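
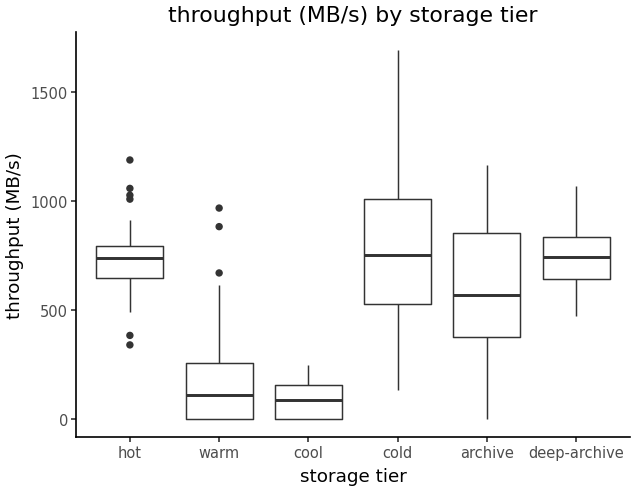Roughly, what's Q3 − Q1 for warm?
≈ 300

Q3 ≈ 300, Q1 ≈ 0; IQR ≈ 300.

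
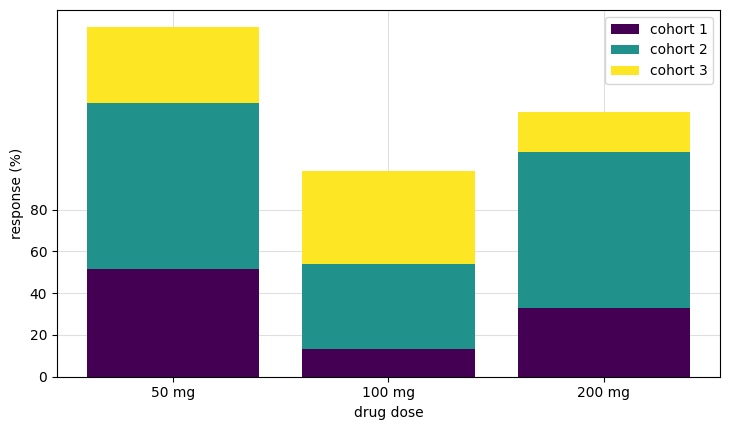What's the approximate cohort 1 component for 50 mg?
≈ 60

cohort 1 top ≈ 60, bottom ≈ 0; segment ≈ 60.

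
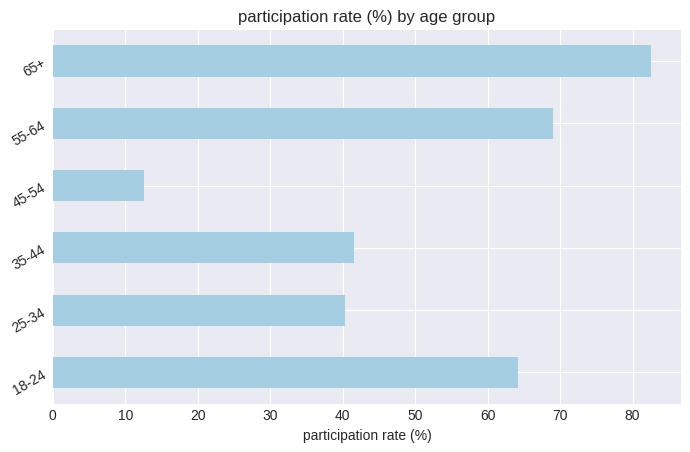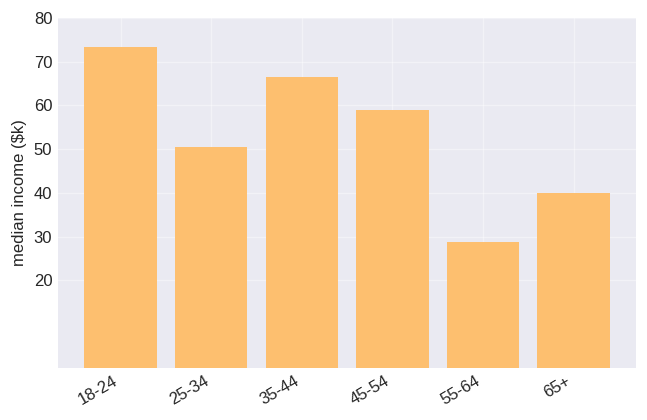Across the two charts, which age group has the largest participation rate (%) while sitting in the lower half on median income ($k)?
Chart 2 median median income ($k) ≈ 50; below-median age groups: 25-34, 55-64, 65+. Among those, 65+ has the highest participation rate (%) (≈ 80).

65+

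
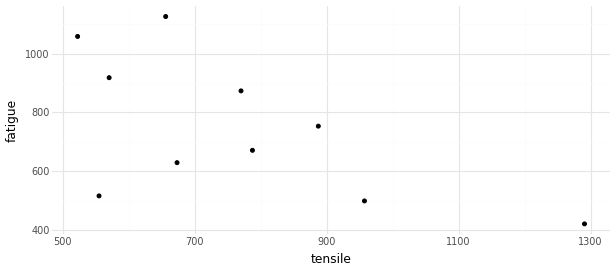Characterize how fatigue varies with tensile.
negative, moderate

Points are negatively correlated; moderate (|r| ≈ 0.6).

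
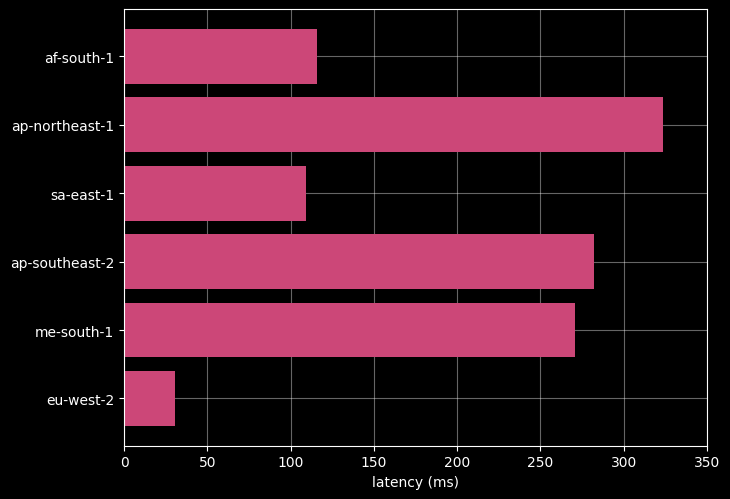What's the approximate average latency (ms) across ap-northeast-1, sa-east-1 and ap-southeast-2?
≈ 233

(300 + 100 + 300) / 3 ≈ 233.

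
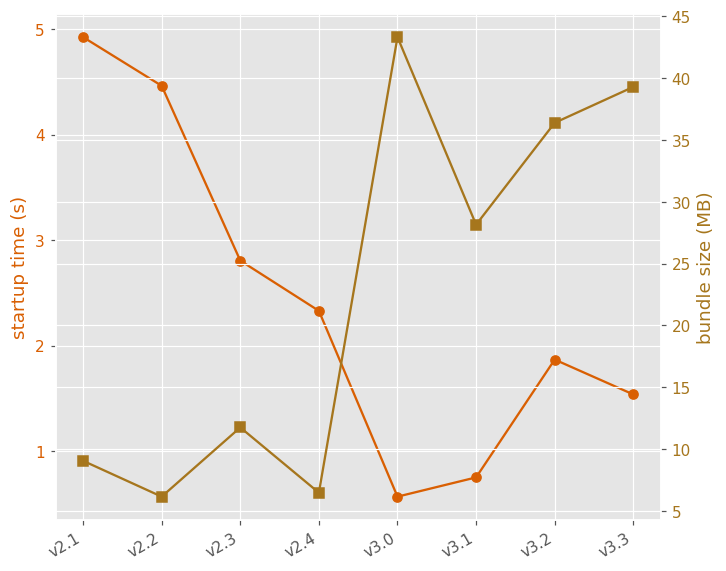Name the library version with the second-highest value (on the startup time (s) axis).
v2.2

Top 3 (on the startup time (s) axis): v2.1 ≈ 5.0, v2.2 ≈ 4.5, v2.3 ≈ 3.0.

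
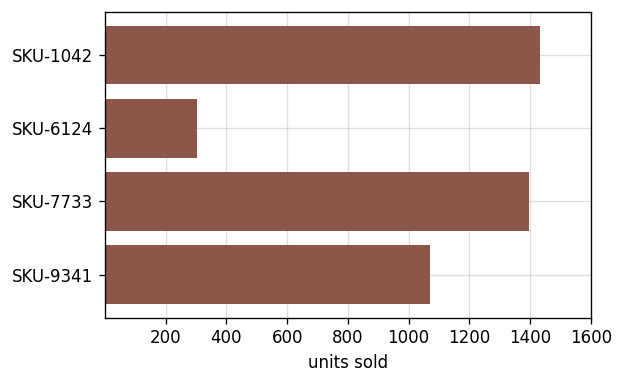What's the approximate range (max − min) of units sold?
≈ 1000

Max SKU-1042 ≈ 1400, min SKU-6124 ≈ 400; range ≈ 1000.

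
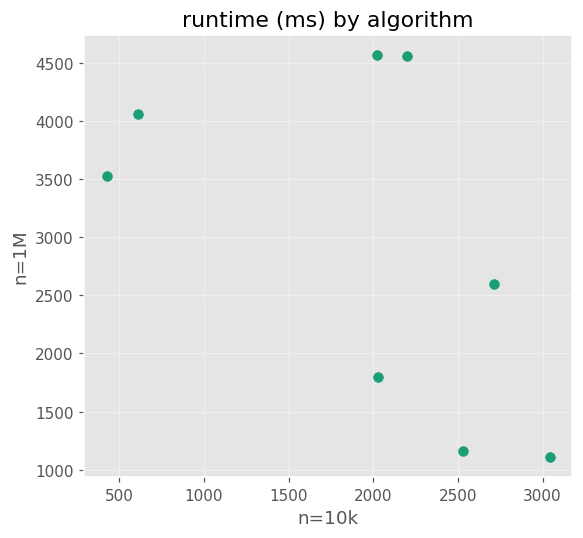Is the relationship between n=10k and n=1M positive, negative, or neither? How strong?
Points are negatively correlated; moderate (|r| ≈ 0.5).

negative, moderate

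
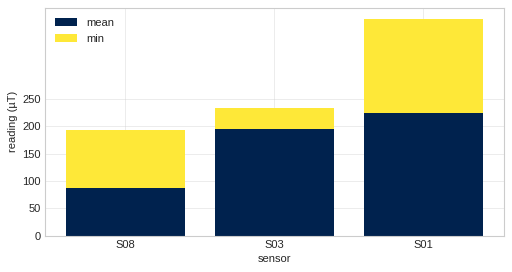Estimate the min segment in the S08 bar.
≈ 100

min top ≈ 200, bottom ≈ 100; segment ≈ 100.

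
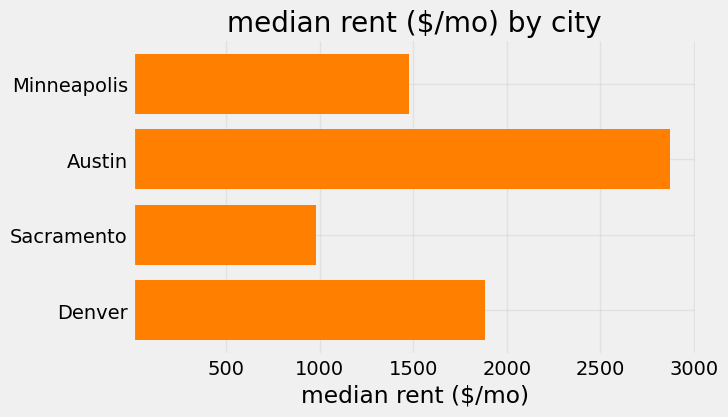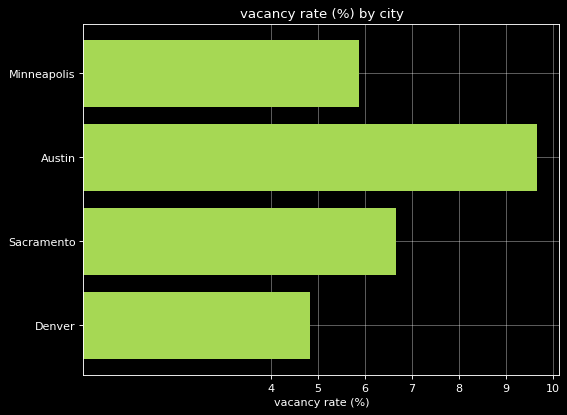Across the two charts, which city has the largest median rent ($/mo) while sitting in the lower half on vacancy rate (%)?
Chart 2 median vacancy rate (%) ≈ 6; below-median cities: Minneapolis, Denver. Among those, Denver has the highest median rent ($/mo) (≈ 2000).

Denver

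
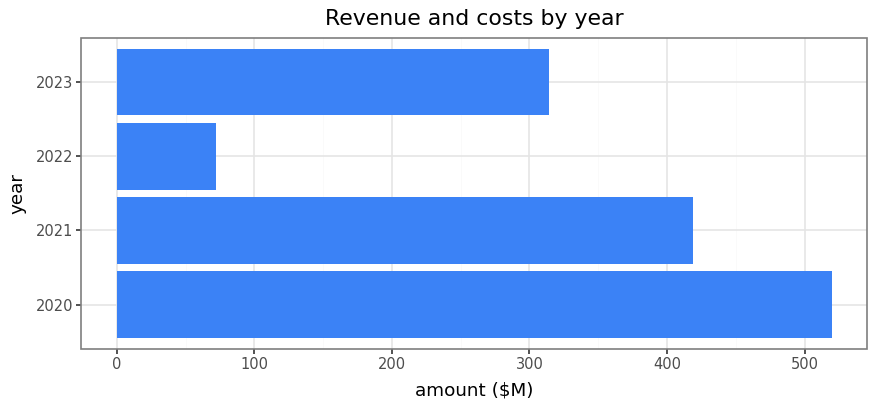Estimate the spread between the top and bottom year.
≈ 450

Max 2020 ≈ 500, min 2022 ≈ 50; range ≈ 450.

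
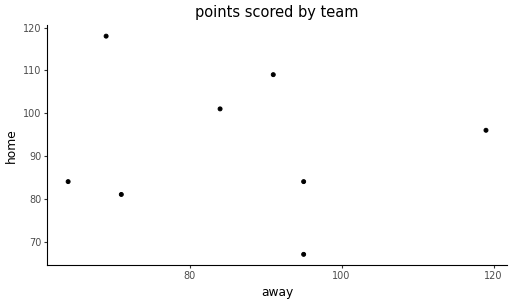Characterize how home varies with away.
Points are roughly uncorrelated; weak (|r| ≈ 0.1).

no clear correlation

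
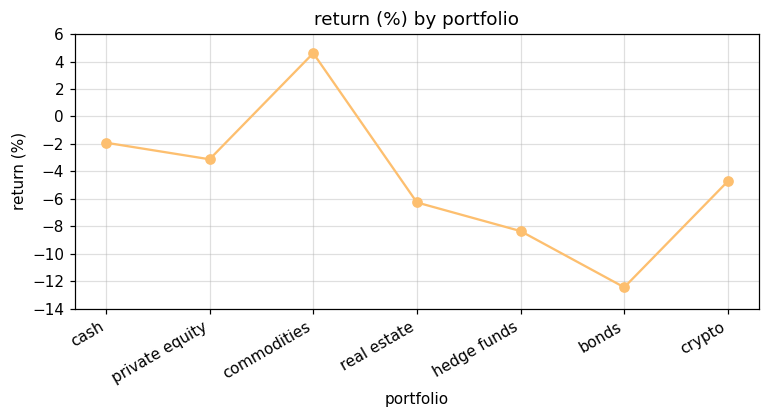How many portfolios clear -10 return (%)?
6

Above -10: cash, private equity, commodities, real estate, hedge funds, crypto.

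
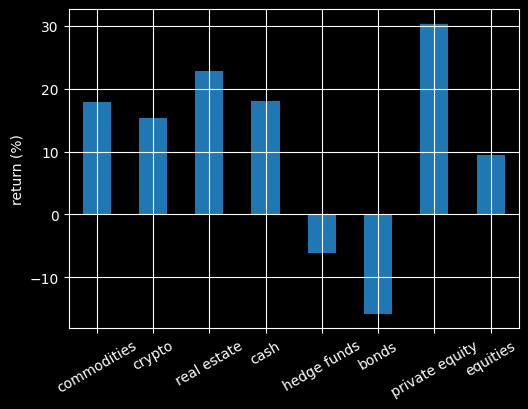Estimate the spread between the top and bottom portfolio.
≈ 45

Max private equity ≈ 30, min bonds ≈ -15; range ≈ 45.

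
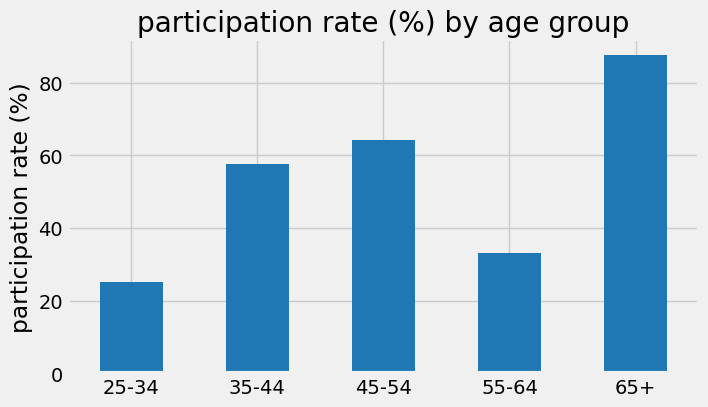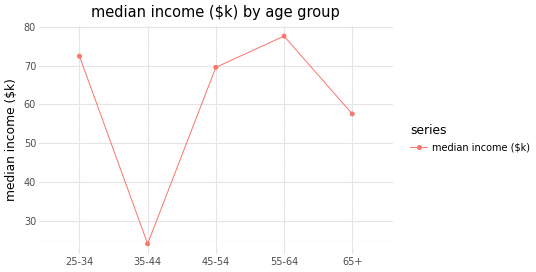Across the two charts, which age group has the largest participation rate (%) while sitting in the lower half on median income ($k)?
Chart 2 median median income ($k) ≈ 70; below-median age groups: 35-44, 65+. Among those, 65+ has the highest participation rate (%) (≈ 90).

65+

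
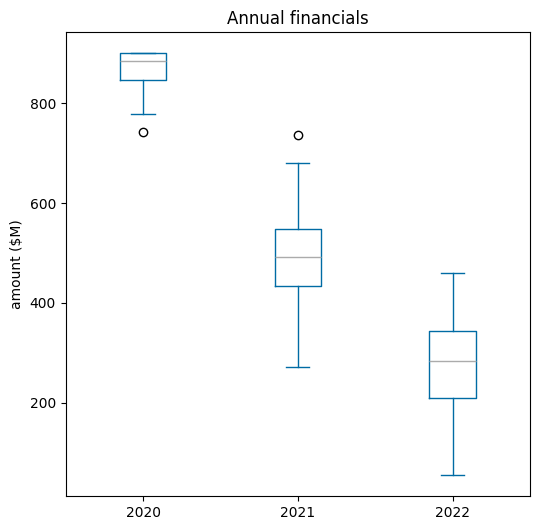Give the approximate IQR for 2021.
Q3 ≈ 500, Q1 ≈ 400; IQR ≈ 100.

≈ 100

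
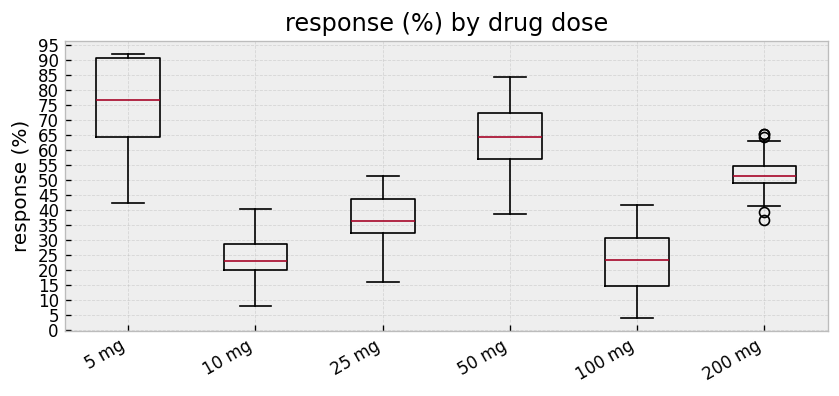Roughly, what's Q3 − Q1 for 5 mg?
≈ 25

Q3 ≈ 90, Q1 ≈ 65; IQR ≈ 25.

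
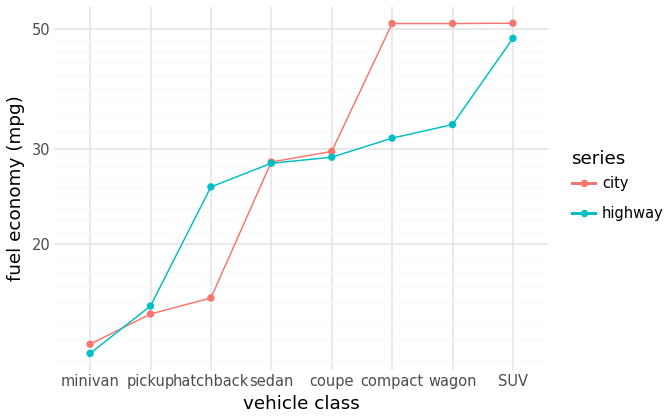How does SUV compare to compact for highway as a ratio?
≈ 1.67×

SUV ≈ 50, compact ≈ 30; 50/30 ≈ 1.67.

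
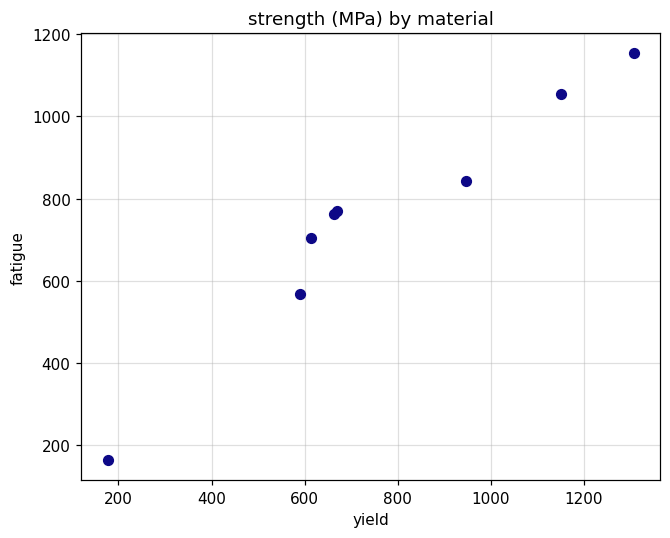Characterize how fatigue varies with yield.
Points are positively correlated; strong (|r| ≈ 1.0).

positive, strong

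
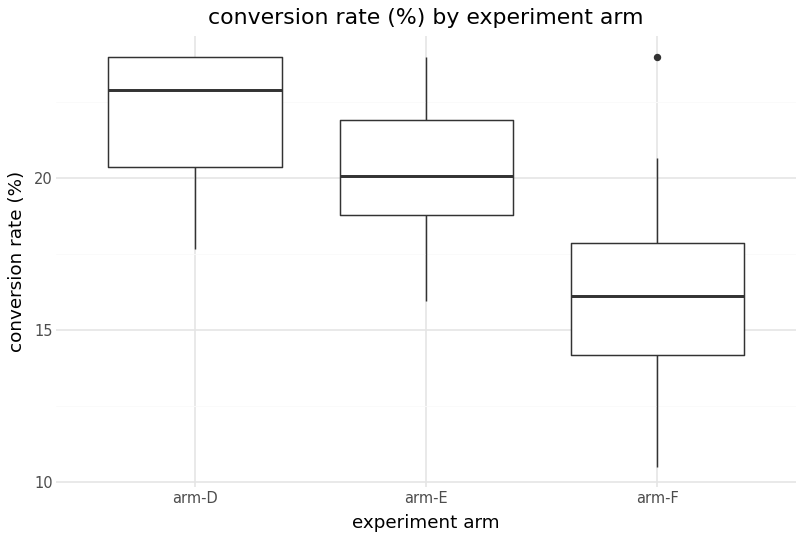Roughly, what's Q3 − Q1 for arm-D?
Q3 ≈ 24, Q1 ≈ 20; IQR ≈ 4.

≈ 4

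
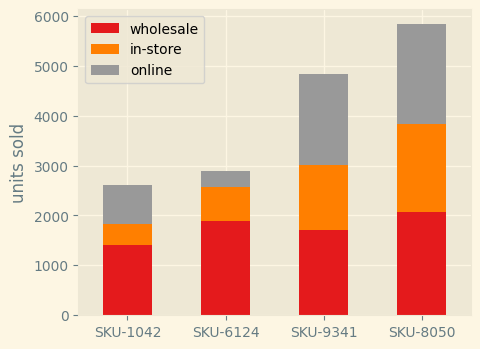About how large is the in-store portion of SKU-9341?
in-store top ≈ 3000, bottom ≈ 1500; segment ≈ 1500.

≈ 1500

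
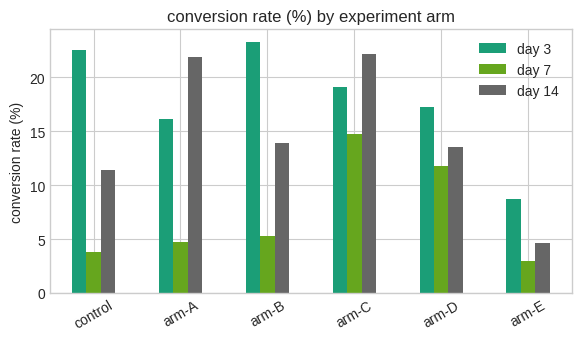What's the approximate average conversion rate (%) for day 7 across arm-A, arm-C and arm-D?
(4 + 14 + 12) / 3 ≈ 10.

≈ 10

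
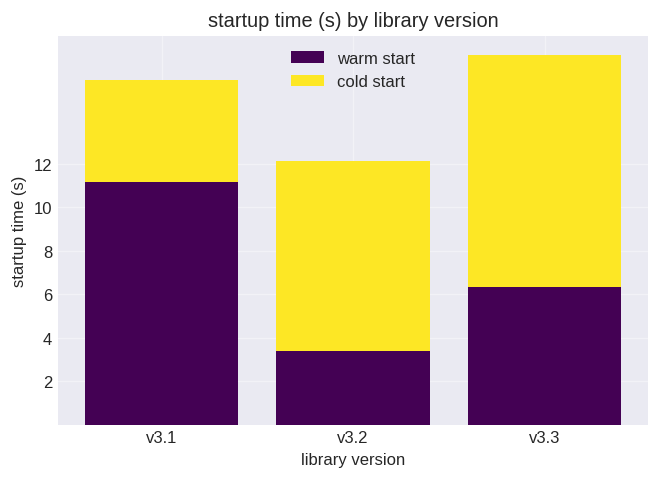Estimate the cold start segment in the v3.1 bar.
≈ 4

cold start top ≈ 16, bottom ≈ 12; segment ≈ 4.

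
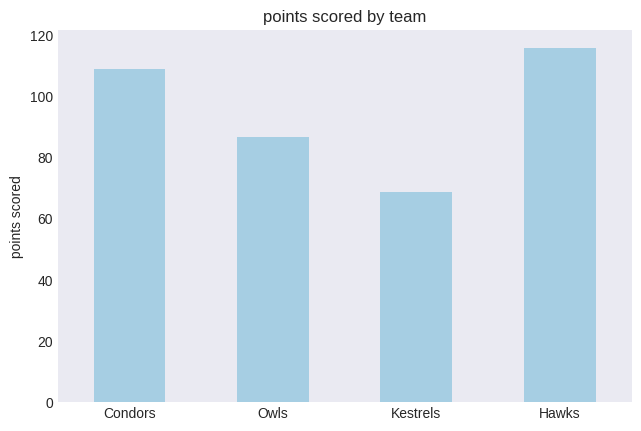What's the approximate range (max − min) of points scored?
Max Hawks ≈ 120, min Kestrels ≈ 70; range ≈ 50.

≈ 50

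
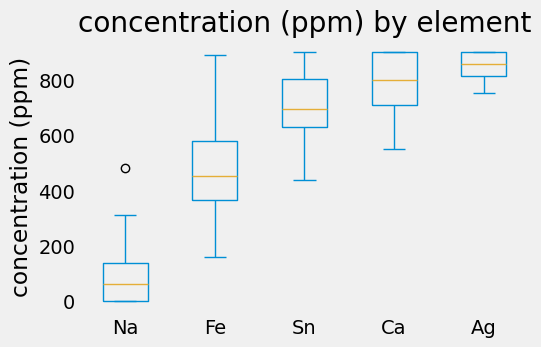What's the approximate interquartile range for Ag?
≈ 100

Q3 ≈ 900, Q1 ≈ 800; IQR ≈ 100.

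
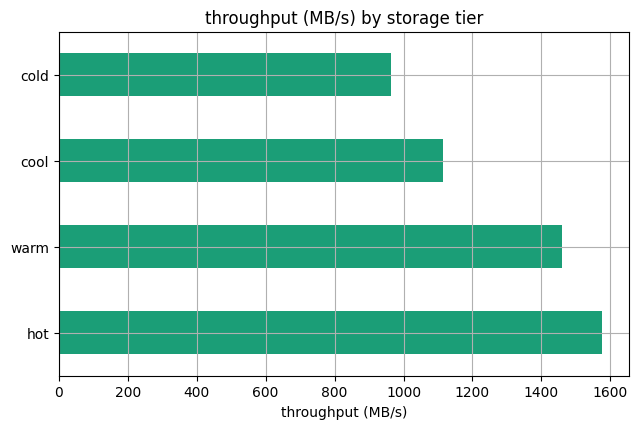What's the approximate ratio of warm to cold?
warm ≈ 1400, cold ≈ 1000; 1400/1000 ≈ 1.4.

≈ 1.4×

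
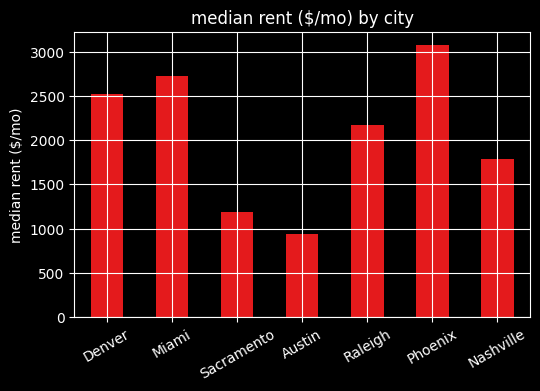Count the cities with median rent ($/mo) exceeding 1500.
Above 1500: Denver, Miami, Raleigh, Phoenix, Nashville.

5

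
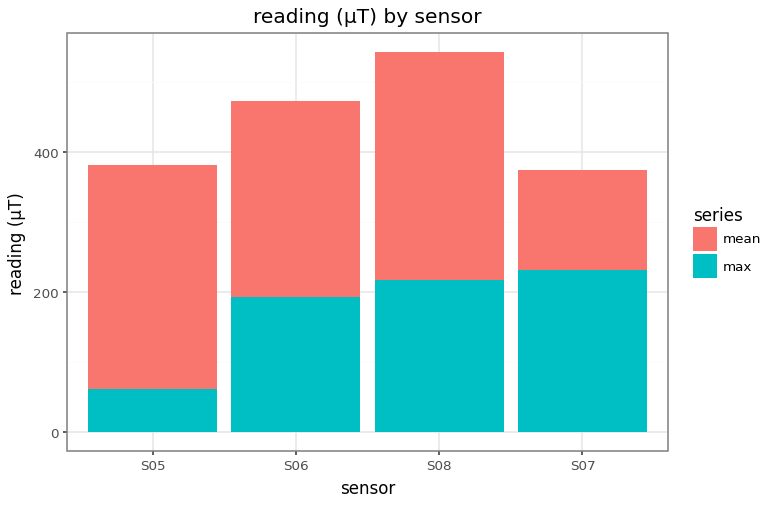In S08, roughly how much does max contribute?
max top ≈ 200, bottom ≈ 0; segment ≈ 200.

≈ 200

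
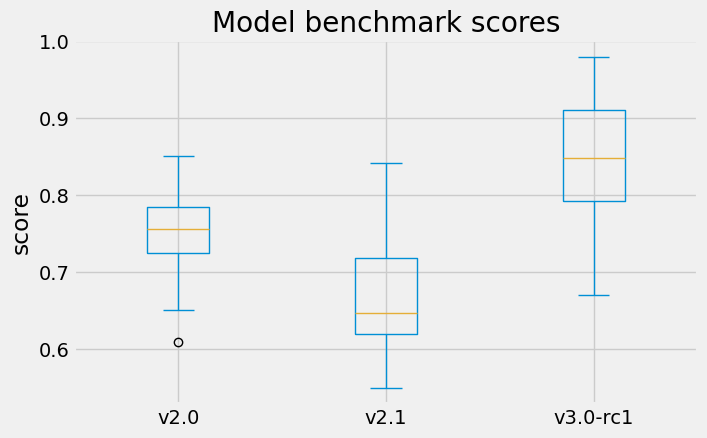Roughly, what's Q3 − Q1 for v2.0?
Q3 ≈ 0.78, Q1 ≈ 0.72; IQR ≈ 0.06.

≈ 0.06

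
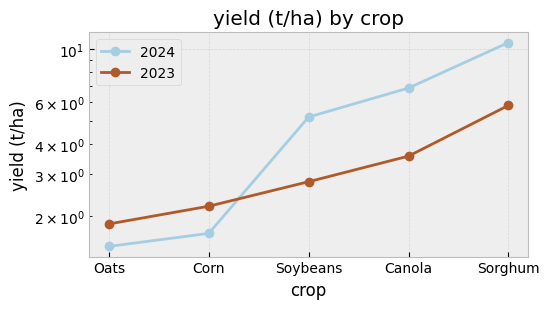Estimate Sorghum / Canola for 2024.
≈ 1.57×

Sorghum ≈ 11, Canola ≈ 7; 11/7 ≈ 1.57.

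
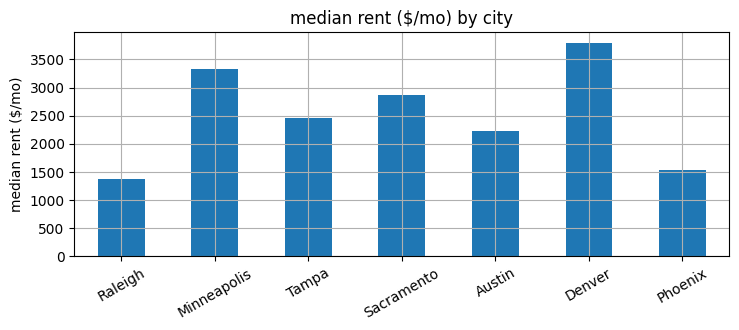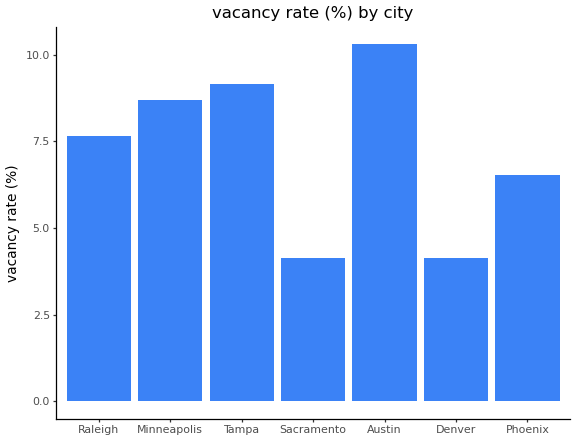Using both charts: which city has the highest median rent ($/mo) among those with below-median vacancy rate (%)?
Denver

Chart 2 median vacancy rate (%) ≈ 8; below-median cities: Sacramento, Denver, Phoenix. Among those, Denver has the highest median rent ($/mo) (≈ 4000).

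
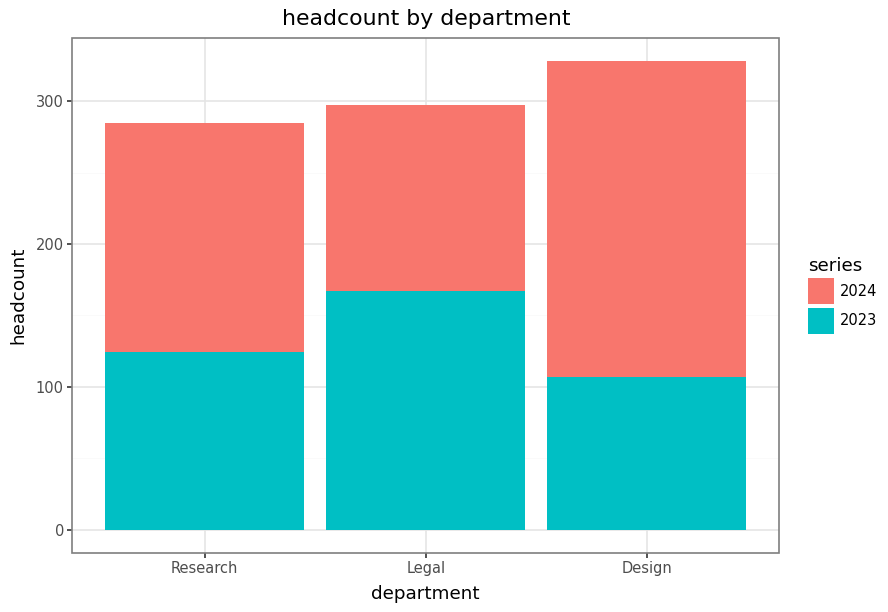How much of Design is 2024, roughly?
≈ 250

2024 top ≈ 350, bottom ≈ 100; segment ≈ 250.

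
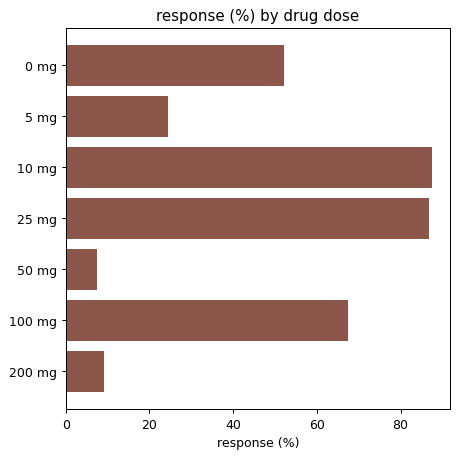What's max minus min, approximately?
≈ 80

Max 10 mg ≈ 90, min 50 mg ≈ 10; range ≈ 80.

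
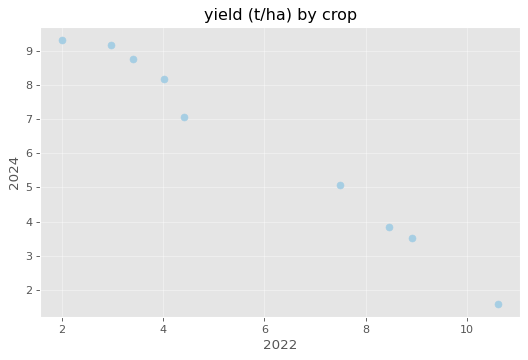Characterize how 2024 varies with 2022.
negative, strong

Points are negatively correlated; strong (|r| ≈ 1.0).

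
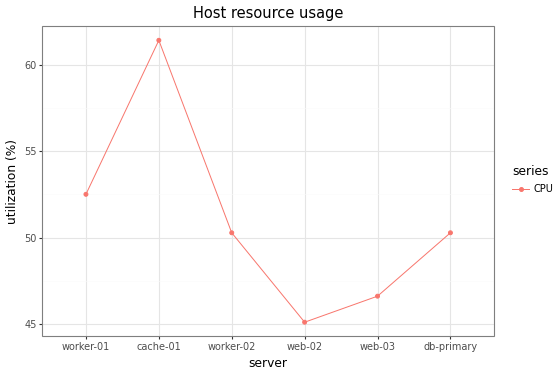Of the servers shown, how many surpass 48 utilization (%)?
4

Above 48: worker-01, cache-01, worker-02, db-primary.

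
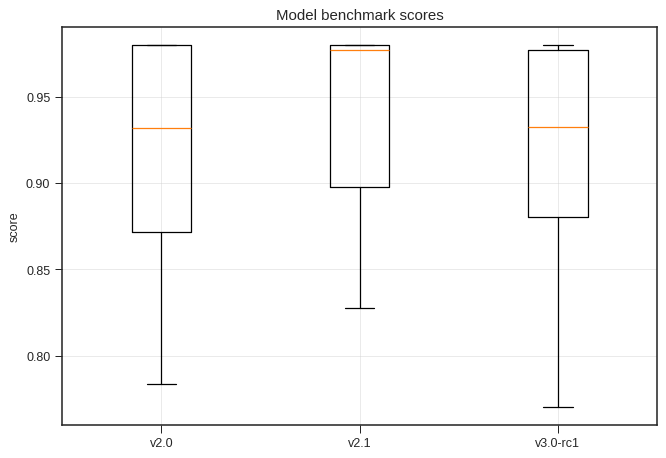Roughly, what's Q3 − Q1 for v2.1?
≈ 0.08

Q3 ≈ 0.98, Q1 ≈ 0.90; IQR ≈ 0.08.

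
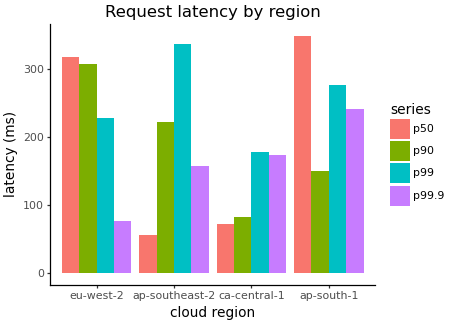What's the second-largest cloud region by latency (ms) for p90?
ap-southeast-2

Top 3 for p90: eu-west-2 ≈ 300, ap-southeast-2 ≈ 200, ap-south-1 ≈ 150.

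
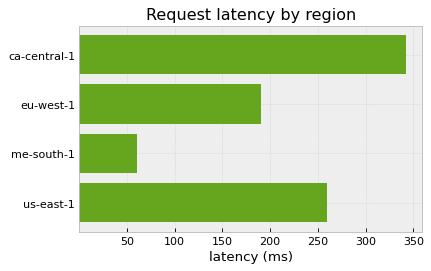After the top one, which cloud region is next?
us-east-1

Top 3: ca-central-1 ≈ 350, us-east-1 ≈ 250, eu-west-1 ≈ 200.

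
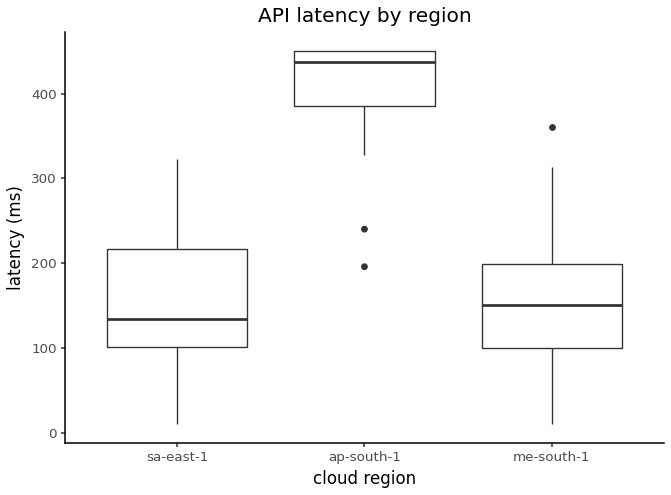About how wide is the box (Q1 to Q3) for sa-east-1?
≈ 125

Q3 ≈ 225, Q1 ≈ 100; IQR ≈ 125.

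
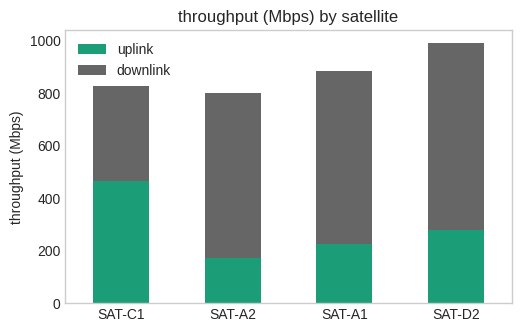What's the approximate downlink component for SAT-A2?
downlink top ≈ 800, bottom ≈ 200; segment ≈ 600.

≈ 600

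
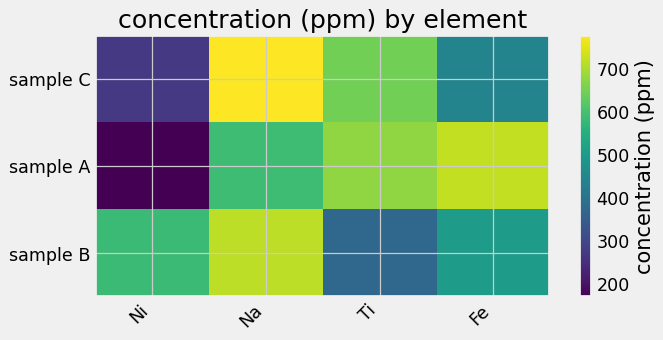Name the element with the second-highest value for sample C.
Ti

Top 3 for sample C: Na ≈ 800, Ti ≈ 600, Fe ≈ 400.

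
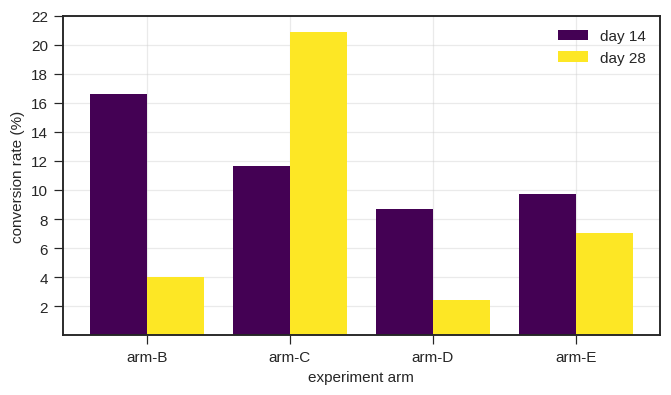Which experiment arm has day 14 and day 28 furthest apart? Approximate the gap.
arm-B, ≈ 12 %

arm-B: day 14 ≈ 16, day 28 ≈ 4 → gap ≈ 12. Next-largest (arm-C) is only ≈ 8.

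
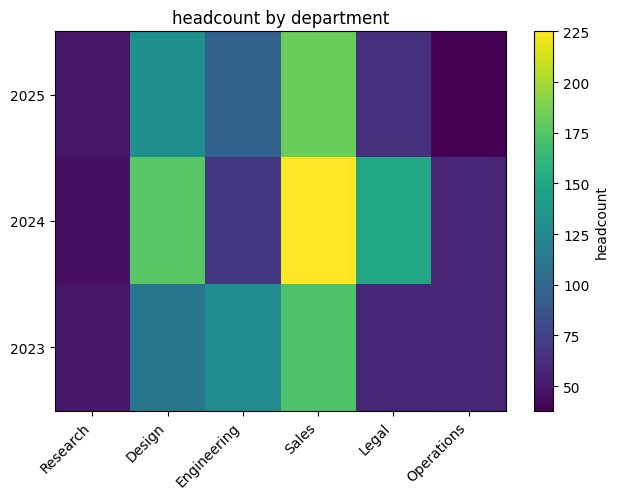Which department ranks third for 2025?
Engineering

Top 4 for 2025: Sales ≈ 180, Design ≈ 140, Engineering ≈ 100, Legal ≈ 60.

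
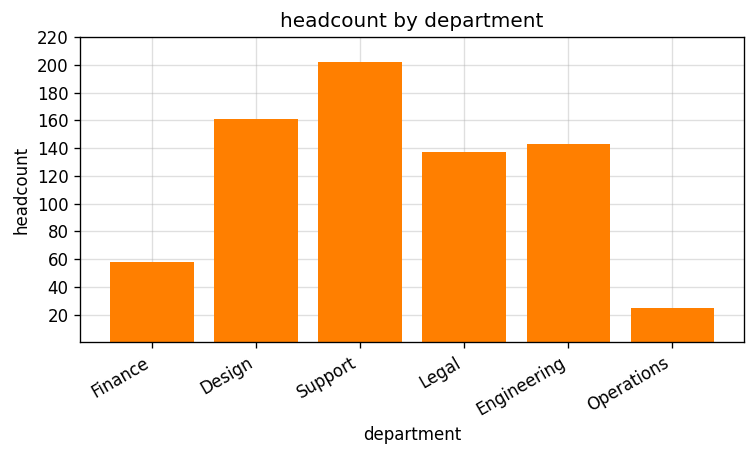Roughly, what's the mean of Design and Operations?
≈ 90

(160 + 20) / 2 ≈ 90.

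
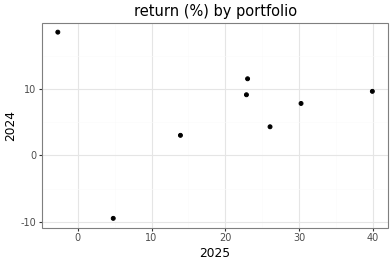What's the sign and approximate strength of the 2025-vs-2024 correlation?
no clear correlation

Points are roughly uncorrelated; weak (|r| ≈ 0.1).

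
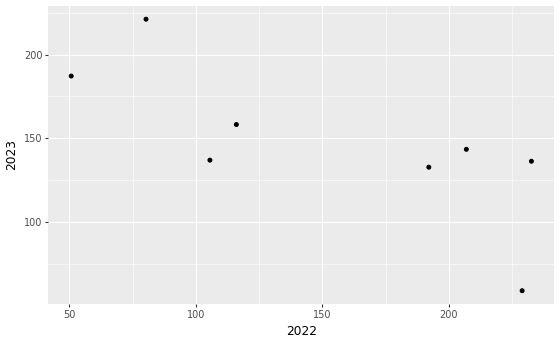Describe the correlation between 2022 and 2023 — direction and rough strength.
Points are negatively correlated; strong (|r| ≈ 0.8).

negative, strong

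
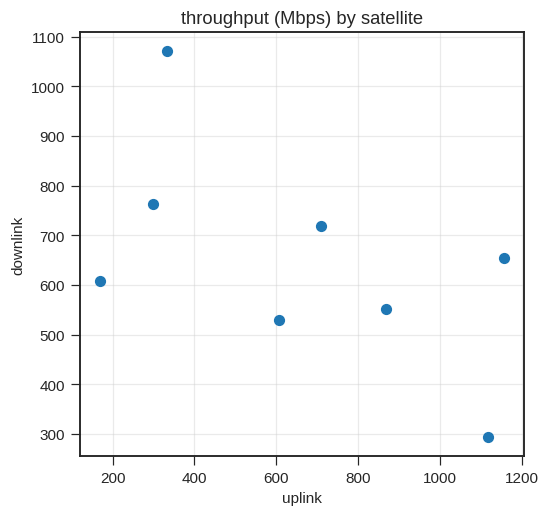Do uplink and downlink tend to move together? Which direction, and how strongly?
negative, moderate

Points are negatively correlated; moderate (|r| ≈ 0.6).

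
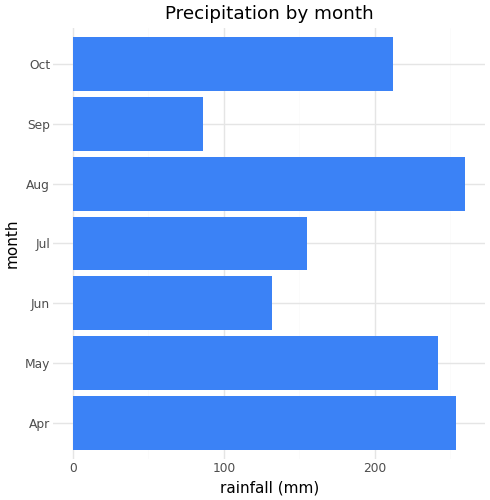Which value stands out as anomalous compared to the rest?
Sep ≈ 75; the rest sit between ≈ 125 and ≈ 250.

Sep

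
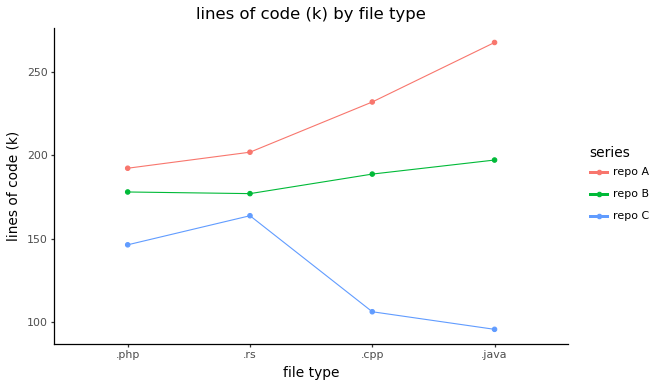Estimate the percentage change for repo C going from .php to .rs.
.php ≈ 140, .rs ≈ 160; (160 − 140) / 140 ≈ +14.3%.

≈ +14.3%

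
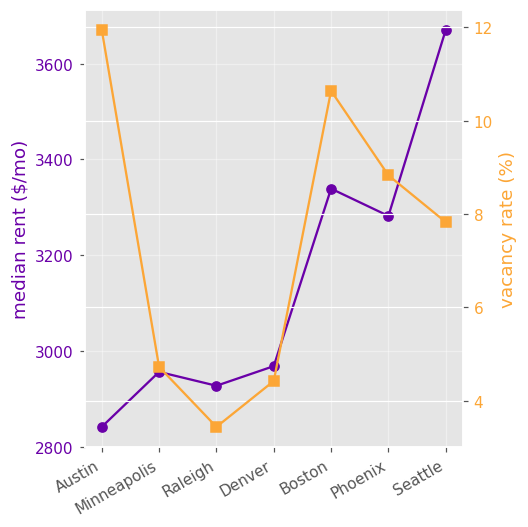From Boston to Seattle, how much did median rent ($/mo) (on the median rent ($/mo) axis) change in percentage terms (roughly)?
Boston ≈ 3300, Seattle ≈ 3700; (3700 − 3300) / 3300 ≈ +12.1%.

≈ +12.1%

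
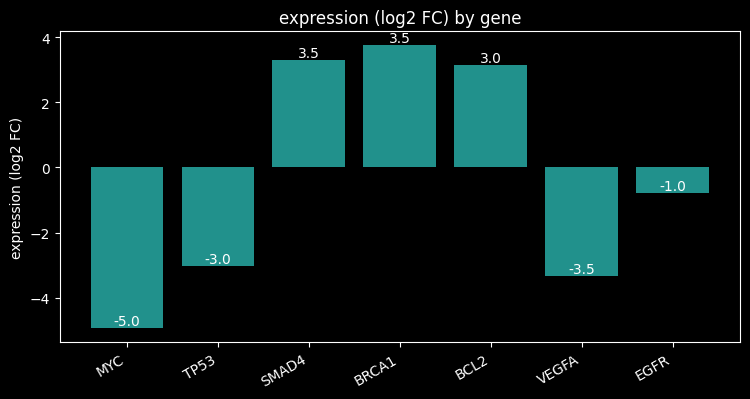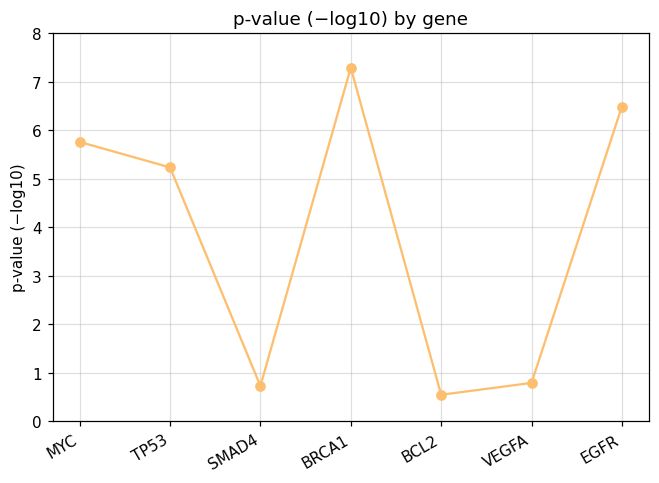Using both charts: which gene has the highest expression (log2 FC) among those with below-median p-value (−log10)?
Chart 2 median p-value (−log10) ≈ 5; below-median genes: SMAD4, BCL2, VEGFA. Among those, SMAD4 has the highest expression (log2 FC) (≈ 3.5).

SMAD4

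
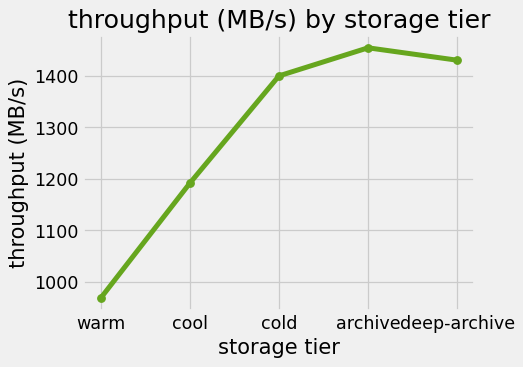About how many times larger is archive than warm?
≈ 1.53×

archive ≈ 1450, warm ≈ 950; 1450/950 ≈ 1.53.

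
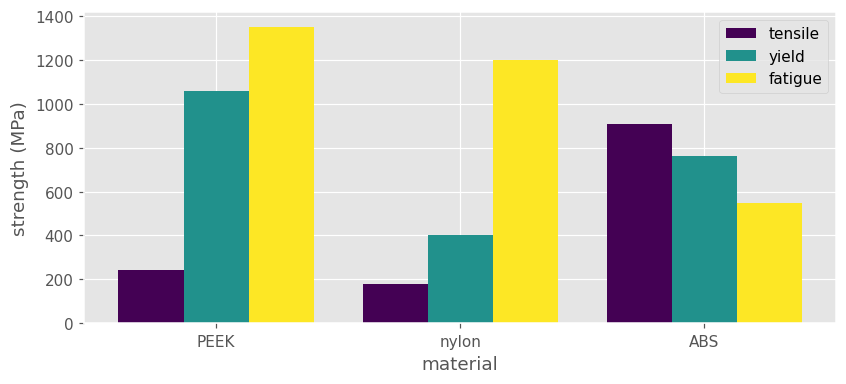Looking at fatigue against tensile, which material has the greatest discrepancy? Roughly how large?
PEEK: fatigue ≈ 1400, tensile ≈ 200 → gap ≈ 1200. Next-largest (nylon) is only ≈ 1000.

PEEK, ≈ 1200 MPa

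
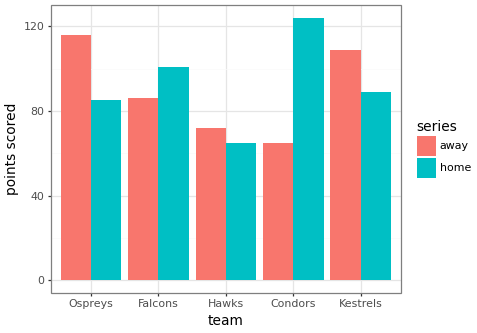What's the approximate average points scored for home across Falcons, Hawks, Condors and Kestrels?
≈ 90

(100 + 60 + 120 + 80) / 4 ≈ 90.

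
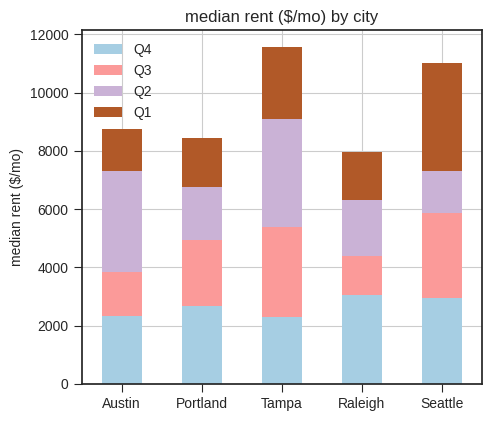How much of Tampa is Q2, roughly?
≈ 4000

Q2 top ≈ 9000, bottom ≈ 5000; segment ≈ 4000.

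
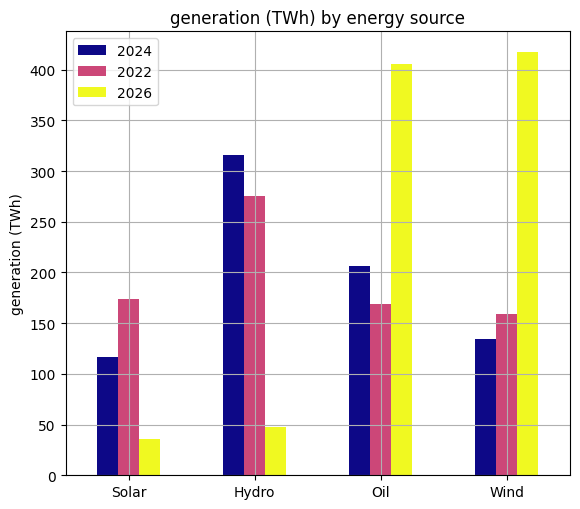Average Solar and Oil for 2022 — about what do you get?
(150 + 150) / 2 ≈ 150.

≈ 150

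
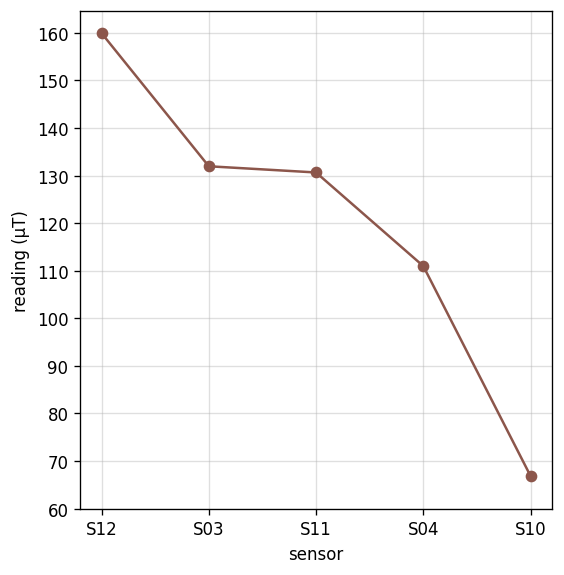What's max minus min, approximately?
Max S12 ≈ 160, min S10 ≈ 70; range ≈ 90.

≈ 90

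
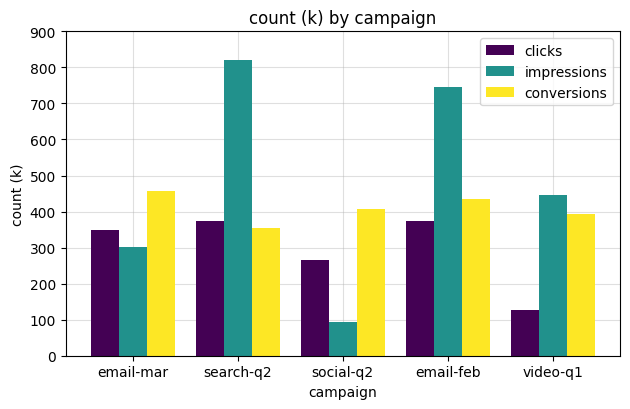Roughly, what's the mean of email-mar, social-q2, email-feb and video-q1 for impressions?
(300 + 100 + 700 + 400) / 4 ≈ 375.

≈ 375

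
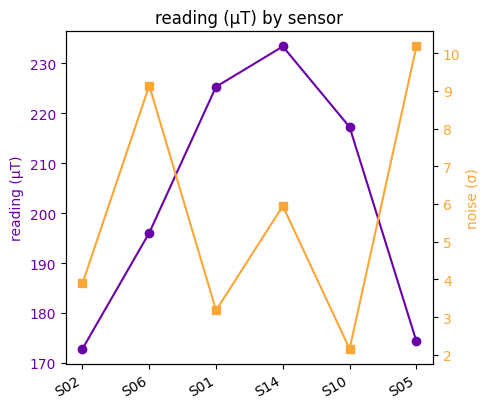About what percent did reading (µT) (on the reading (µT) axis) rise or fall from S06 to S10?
S06 ≈ 200, S10 ≈ 220; (220 − 200) / 200 ≈ +10%.

≈ +10%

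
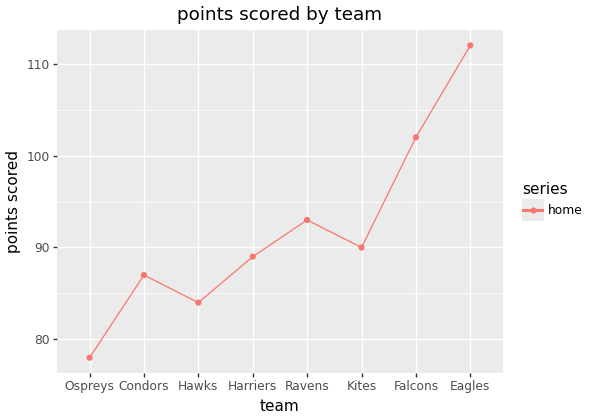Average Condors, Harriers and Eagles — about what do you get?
≈ 95

(85 + 90 + 110) / 3 ≈ 95.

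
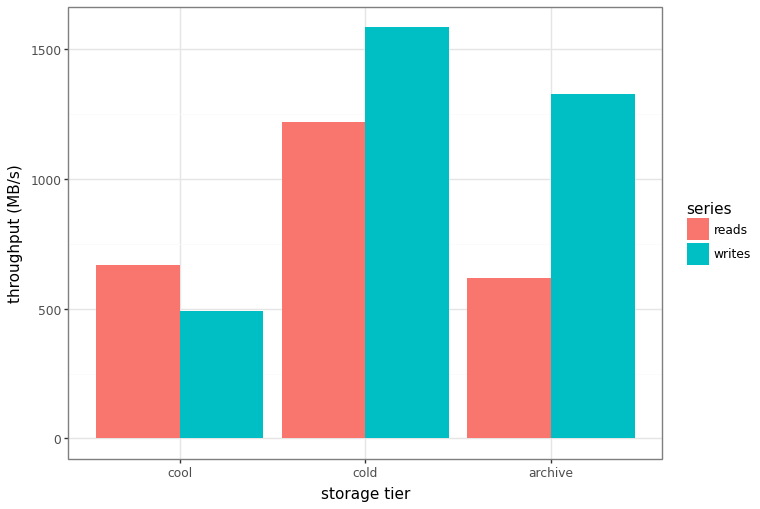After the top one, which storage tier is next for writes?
Top 3 for writes: cold ≈ 1600, archive ≈ 1400, cool ≈ 400.

archive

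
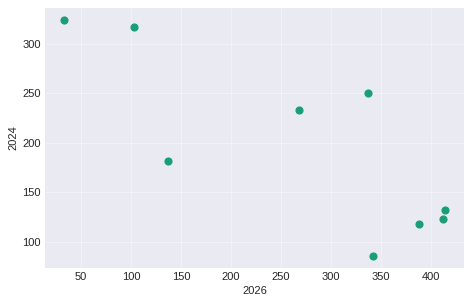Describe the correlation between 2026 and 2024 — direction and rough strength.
Points are negatively correlated; strong (|r| ≈ 0.8).

negative, strong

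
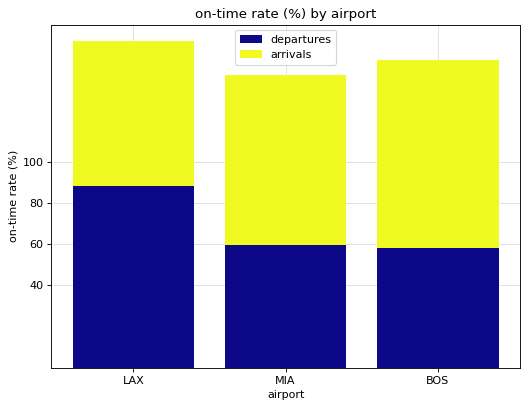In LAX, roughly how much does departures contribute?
departures top ≈ 80, bottom ≈ 0; segment ≈ 80.

≈ 80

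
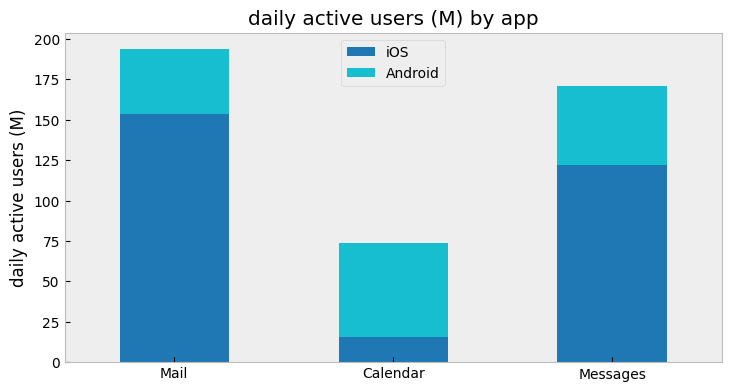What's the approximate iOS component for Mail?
iOS top ≈ 160, bottom ≈ 0; segment ≈ 160.

≈ 160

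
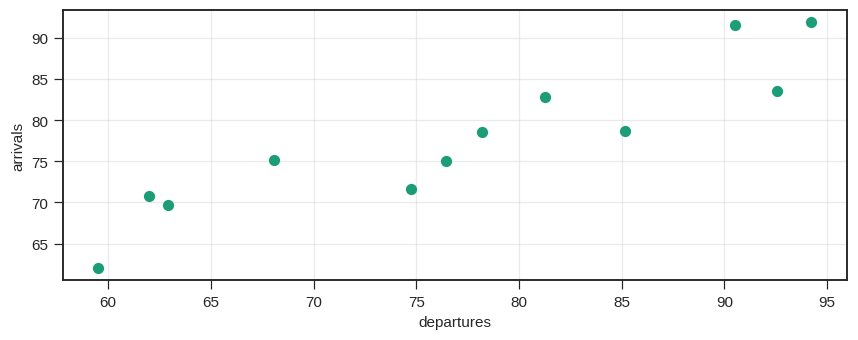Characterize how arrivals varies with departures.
positive, strong

Points are positively correlated; strong (|r| ≈ 0.9).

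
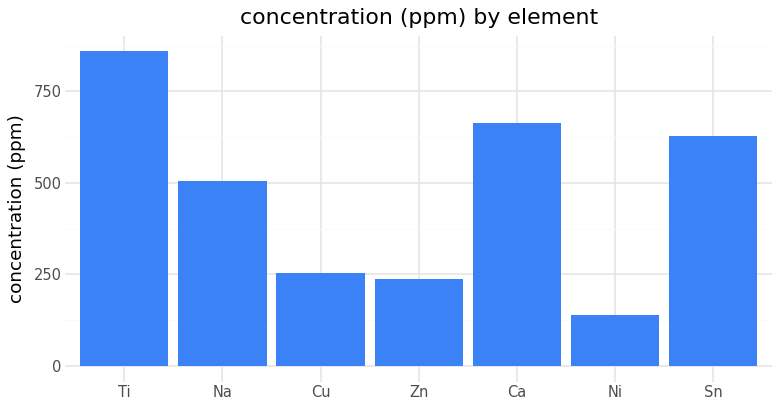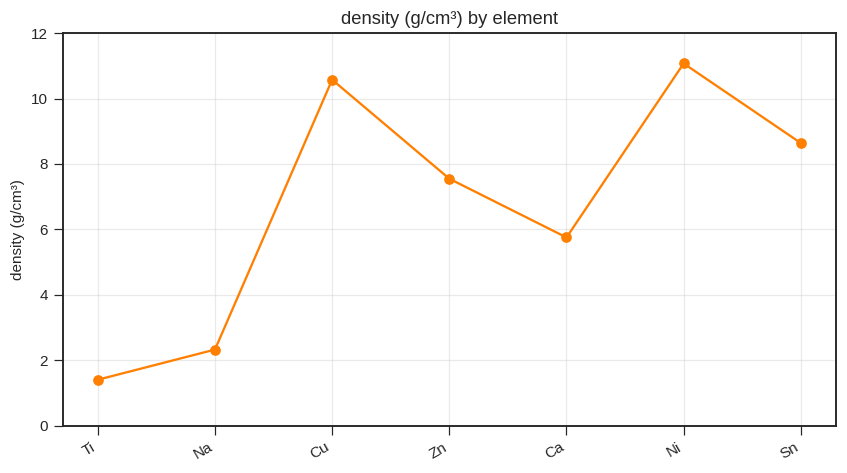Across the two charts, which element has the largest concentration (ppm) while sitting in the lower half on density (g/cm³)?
Chart 2 median density (g/cm³) ≈ 8; below-median elements: Ti, Na, Ca. Among those, Ti has the highest concentration (ppm) (≈ 900).

Ti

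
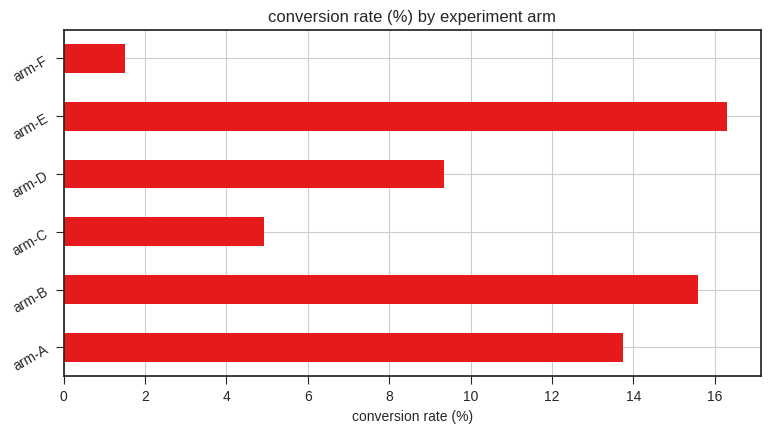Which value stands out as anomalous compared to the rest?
arm-F

arm-F ≈ 2; the rest sit between ≈ 4 and ≈ 16.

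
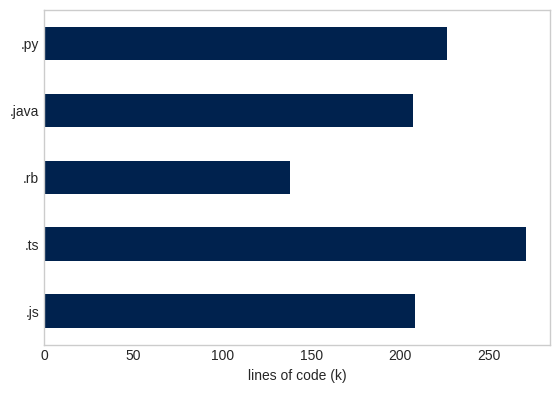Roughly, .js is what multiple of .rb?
.js ≈ 200, .rb ≈ 150; 200/150 ≈ 1.33.

≈ 1.33×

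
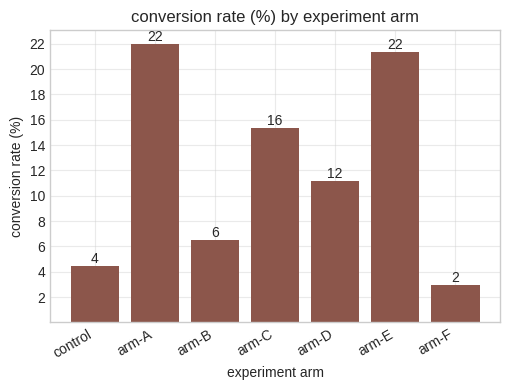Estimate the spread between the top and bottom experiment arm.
Max arm-A ≈ 22, min arm-F ≈ 2; range ≈ 20.

≈ 20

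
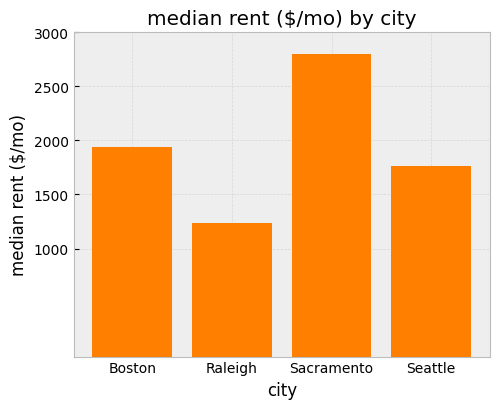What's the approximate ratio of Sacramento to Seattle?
Sacramento ≈ 3000, Seattle ≈ 2000; 3000/2000 ≈ 1.5.

≈ 1.5×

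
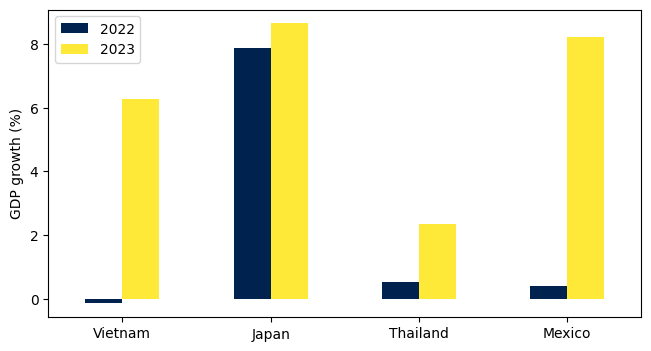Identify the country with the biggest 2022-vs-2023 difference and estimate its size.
Mexico, ≈ 8 %

Mexico: 2022 ≈ 0, 2023 ≈ 8 → gap ≈ 8. Next-largest (Vietnam) is only ≈ 6.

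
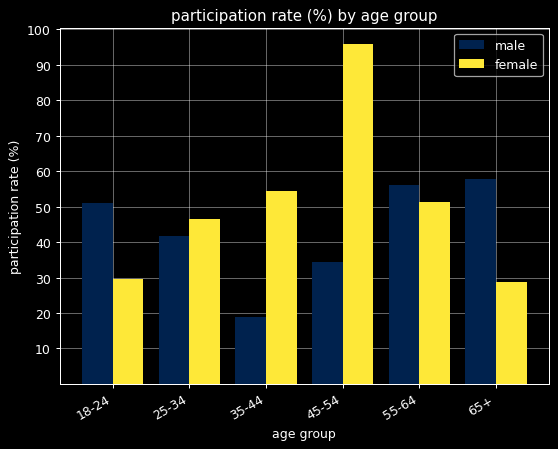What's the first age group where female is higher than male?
25-34

18-24: female ≈ 30 vs male ≈ 50 (not yet); 25-34: female ≈ 50 vs male ≈ 40 (first crossover).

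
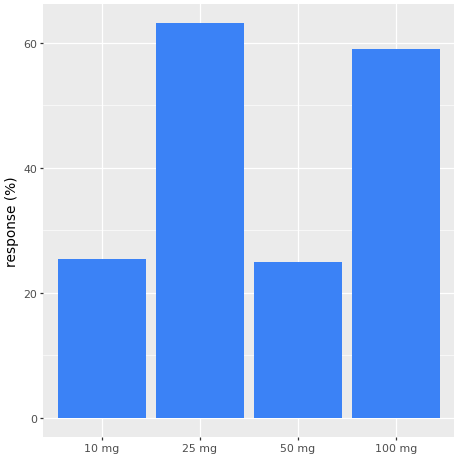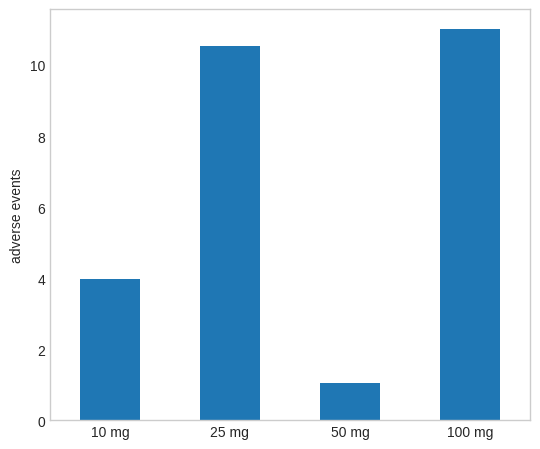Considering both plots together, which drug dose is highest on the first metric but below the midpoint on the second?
10 mg

Chart 2 median adverse events ≈ 8; below-median drug doses: 10 mg, 50 mg. Among those, 10 mg has the highest response (%) (≈ 30).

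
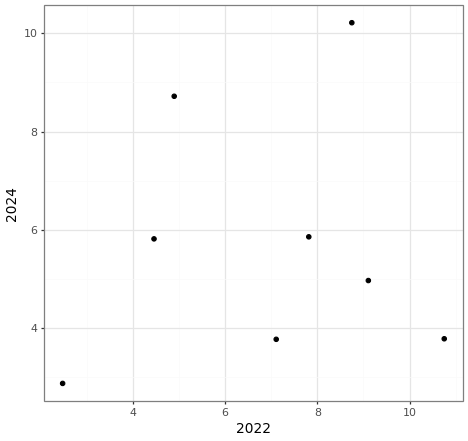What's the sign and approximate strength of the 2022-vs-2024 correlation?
Points are roughly uncorrelated; weak (|r| ≈ 0.1).

no clear correlation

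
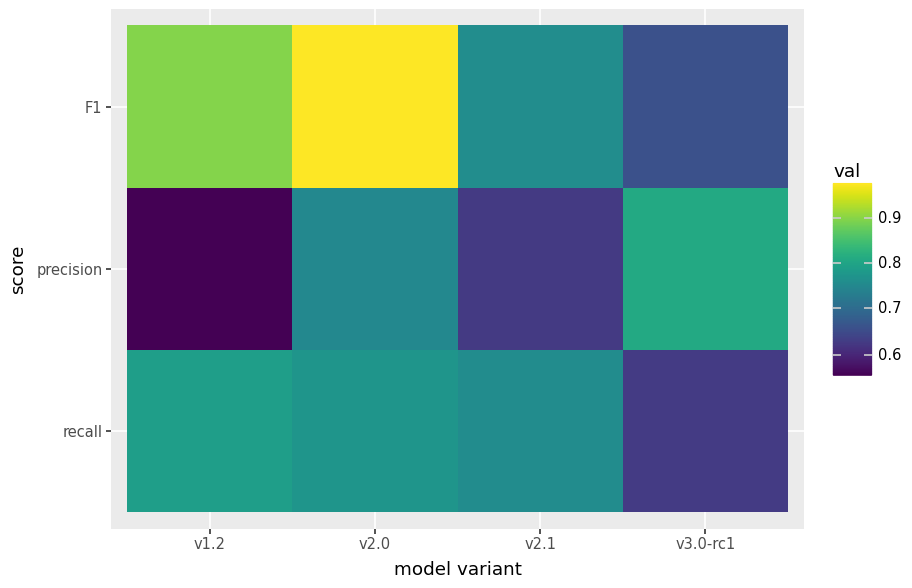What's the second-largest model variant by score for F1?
v1.2

Top 3 for F1: v2.0 ≈ 1.00, v1.2 ≈ 0.90, v2.1 ≈ 0.75.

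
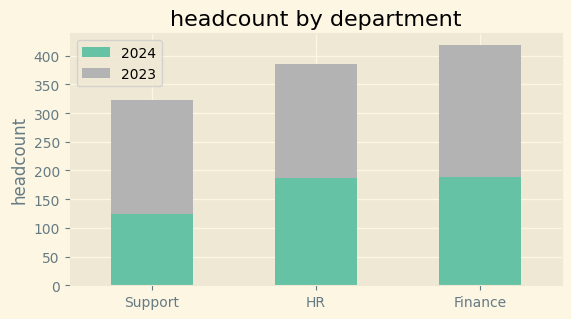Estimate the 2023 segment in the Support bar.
≈ 200

2023 top ≈ 300, bottom ≈ 100; segment ≈ 200.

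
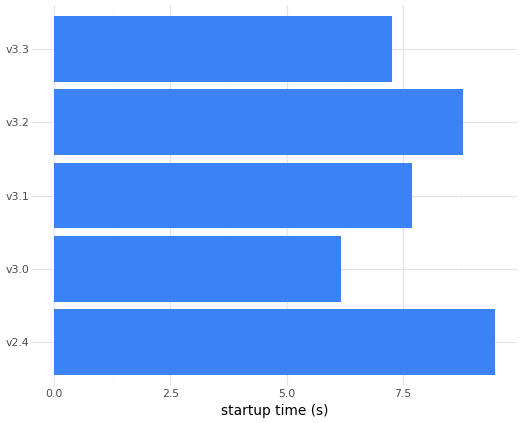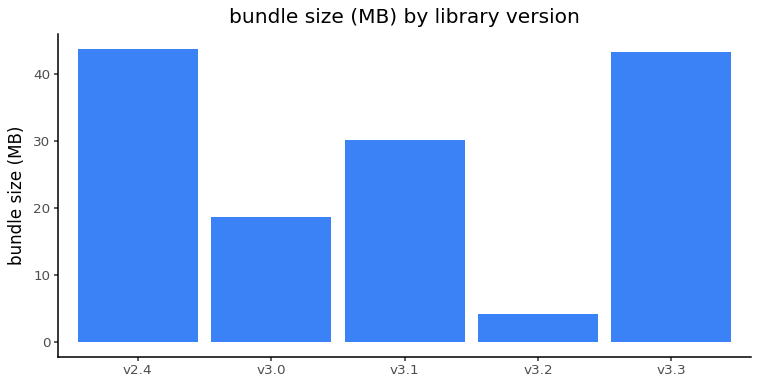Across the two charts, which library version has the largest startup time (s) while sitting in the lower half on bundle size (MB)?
v3.2

Chart 2 median bundle size (MB) ≈ 30; below-median library versions: v3.0, v3.2. Among those, v3.2 has the highest startup time (s) (≈ 9).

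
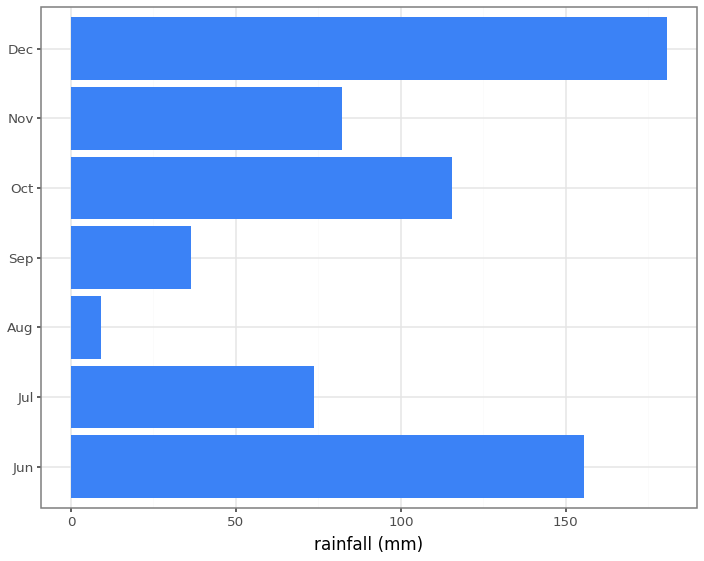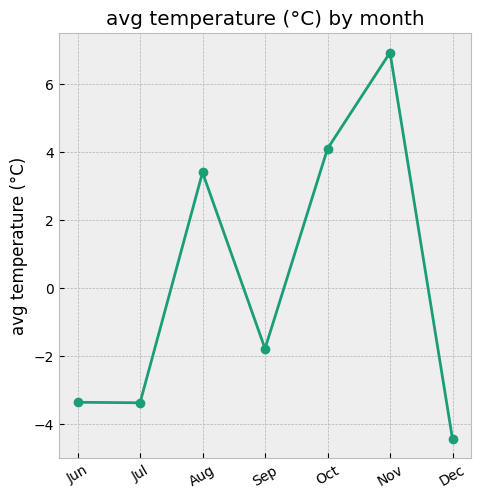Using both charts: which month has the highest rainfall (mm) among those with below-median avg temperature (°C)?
Chart 2 median avg temperature (°C) ≈ -2; below-median months: Jun, Jul, Dec. Among those, Dec has the highest rainfall (mm) (≈ 180).

Dec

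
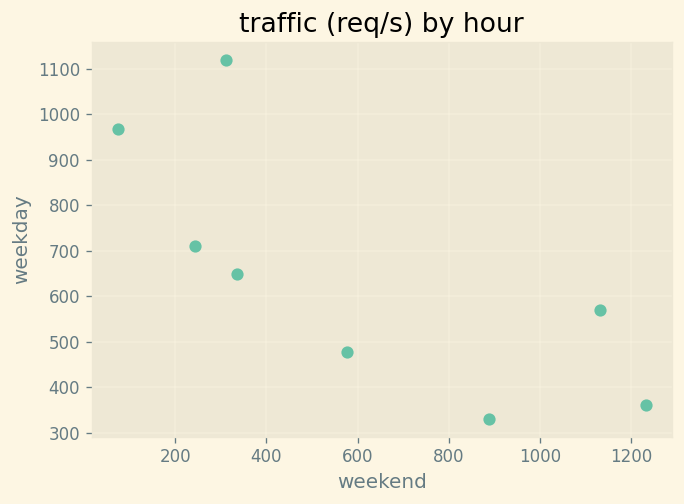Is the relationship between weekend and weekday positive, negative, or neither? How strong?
Points are negatively correlated; strong (|r| ≈ 0.8).

negative, strong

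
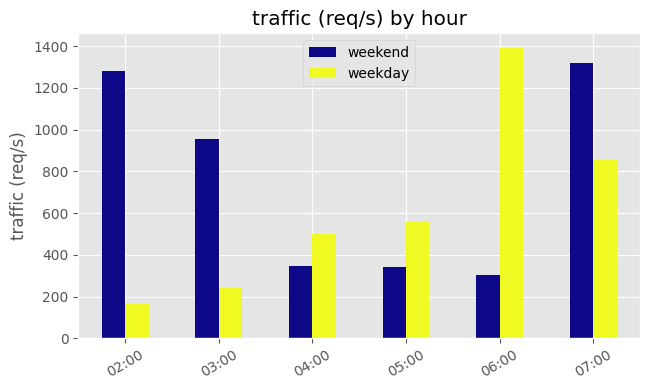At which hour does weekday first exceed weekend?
04:00

03:00: weekday ≈ 200 vs weekend ≈ 1000 (not yet); 04:00: weekday ≈ 600 vs weekend ≈ 400 (first crossover).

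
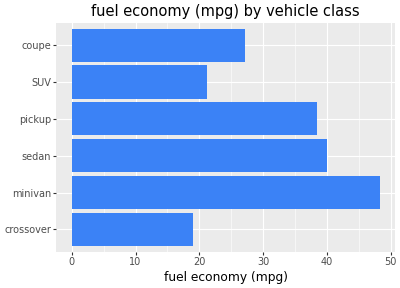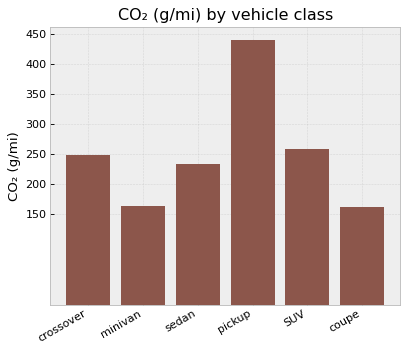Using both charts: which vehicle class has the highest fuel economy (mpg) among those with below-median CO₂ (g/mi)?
minivan

Chart 2 median CO₂ (g/mi) ≈ 250; below-median vehicle classes: minivan, sedan, coupe. Among those, minivan has the highest fuel economy (mpg) (≈ 50).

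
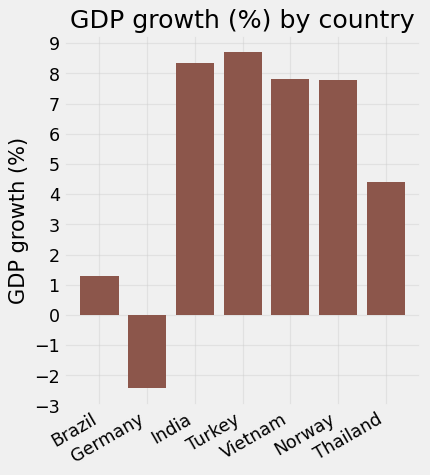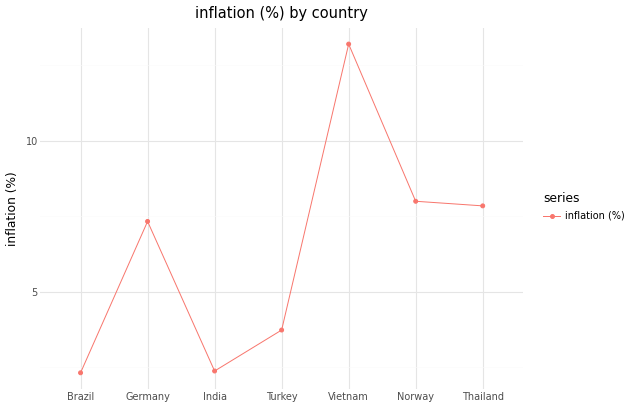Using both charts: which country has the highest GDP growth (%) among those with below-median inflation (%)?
Chart 2 median inflation (%) ≈ 8; below-median countries: Brazil, India, Turkey. Among those, Turkey has the highest GDP growth (%) (≈ 9).

Turkey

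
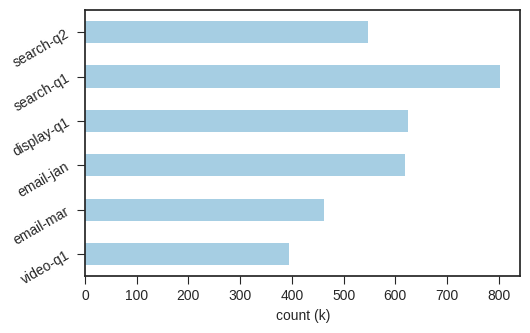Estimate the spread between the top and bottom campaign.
≈ 400

Max search-q1 ≈ 800, min video-q1 ≈ 400; range ≈ 400.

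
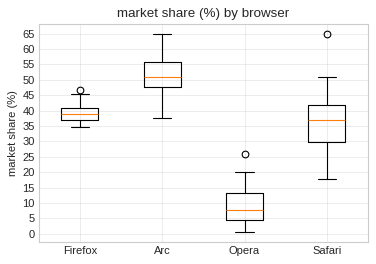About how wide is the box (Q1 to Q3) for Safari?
≈ 10

Q3 ≈ 40, Q1 ≈ 30; IQR ≈ 10.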